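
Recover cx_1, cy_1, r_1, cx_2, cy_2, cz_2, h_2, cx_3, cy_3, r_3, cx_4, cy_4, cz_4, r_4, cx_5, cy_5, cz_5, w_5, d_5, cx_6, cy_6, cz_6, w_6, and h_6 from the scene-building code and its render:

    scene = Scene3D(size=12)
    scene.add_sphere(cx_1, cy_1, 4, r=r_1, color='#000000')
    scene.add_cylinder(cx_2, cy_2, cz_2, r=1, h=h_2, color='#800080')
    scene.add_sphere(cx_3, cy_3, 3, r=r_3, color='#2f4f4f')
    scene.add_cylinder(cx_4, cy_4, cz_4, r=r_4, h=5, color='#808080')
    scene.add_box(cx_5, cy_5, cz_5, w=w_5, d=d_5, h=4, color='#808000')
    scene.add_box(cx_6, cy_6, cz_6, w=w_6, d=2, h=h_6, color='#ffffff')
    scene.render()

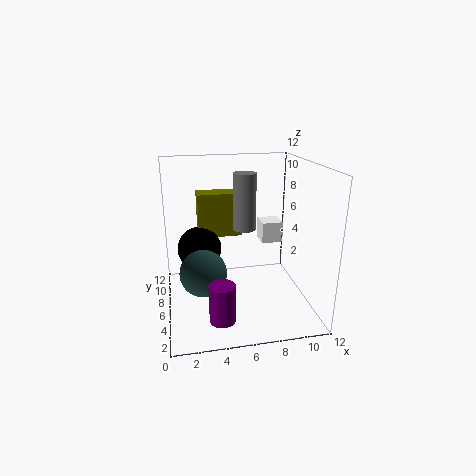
cx_1 = 3, cy_1 = 9, r_1 = 2, cx_2 = 4, cy_2 = 2, cz_2 = 1, h_2 = 3, cx_3 = 3, cy_3 = 6, r_3 = 2, cx_4 = 7, cy_4 = 8, cz_4 = 6, r_4 = 1, cx_5 = 3, cy_5 = 9, cz_5 = 5, w_5 = 4, d_5 = 2, cx_6 = 9, cy_6 = 9, cz_6 = 4, w_6 = 2, h_6 = 2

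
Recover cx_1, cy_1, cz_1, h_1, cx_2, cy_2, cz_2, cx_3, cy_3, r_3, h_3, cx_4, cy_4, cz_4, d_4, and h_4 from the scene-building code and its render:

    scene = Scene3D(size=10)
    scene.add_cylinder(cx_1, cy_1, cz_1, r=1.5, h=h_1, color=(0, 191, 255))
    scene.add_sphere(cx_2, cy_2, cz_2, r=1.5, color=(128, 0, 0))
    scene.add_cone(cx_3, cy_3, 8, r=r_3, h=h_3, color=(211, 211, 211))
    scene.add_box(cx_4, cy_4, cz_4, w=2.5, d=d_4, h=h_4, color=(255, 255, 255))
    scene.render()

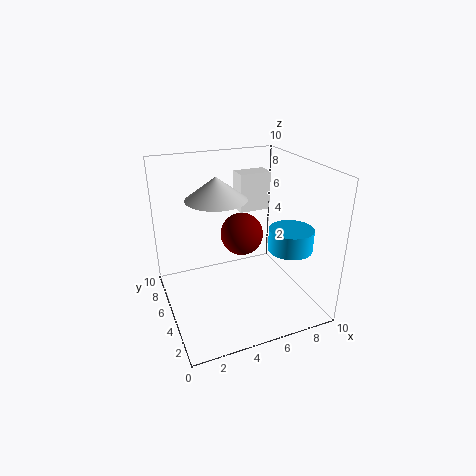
cx_1 = 8
cy_1 = 3
cz_1 = 4.5
h_1 = 1.5
cx_2 = 5.5
cy_2 = 5.5
cz_2 = 5
cx_3 = 3.5
cy_3 = 5
r_3 = 2
h_3 = 1.5
cx_4 = 6.5
cy_4 = 8
cz_4 = 5.5
d_4 = 1.5
h_4 = 3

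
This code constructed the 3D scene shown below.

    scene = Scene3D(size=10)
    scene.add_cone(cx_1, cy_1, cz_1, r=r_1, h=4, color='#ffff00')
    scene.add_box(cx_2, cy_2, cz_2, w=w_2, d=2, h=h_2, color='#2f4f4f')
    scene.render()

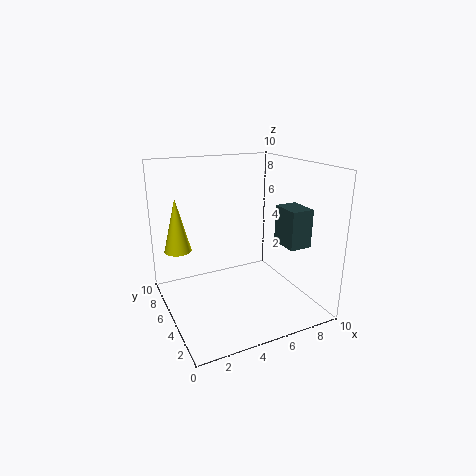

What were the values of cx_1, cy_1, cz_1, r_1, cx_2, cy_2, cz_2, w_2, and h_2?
cx_1 = 1.5; cy_1 = 8; cz_1 = 3.5; r_1 = 1; cx_2 = 7; cy_2 = 1.5; cz_2 = 5; w_2 = 1.5; h_2 = 2.5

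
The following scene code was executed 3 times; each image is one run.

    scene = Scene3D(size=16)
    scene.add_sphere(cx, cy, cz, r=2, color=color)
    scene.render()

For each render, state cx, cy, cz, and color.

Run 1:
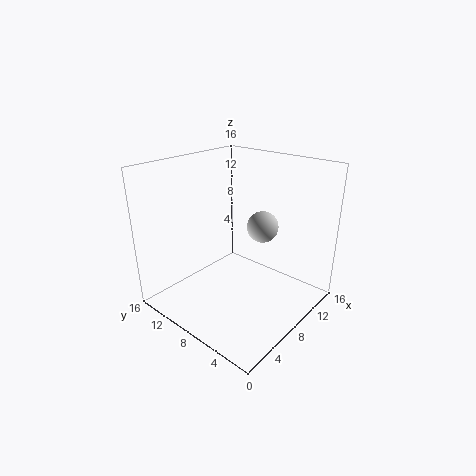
cx = 14; cy = 9; cz = 7; color = 'lightgray'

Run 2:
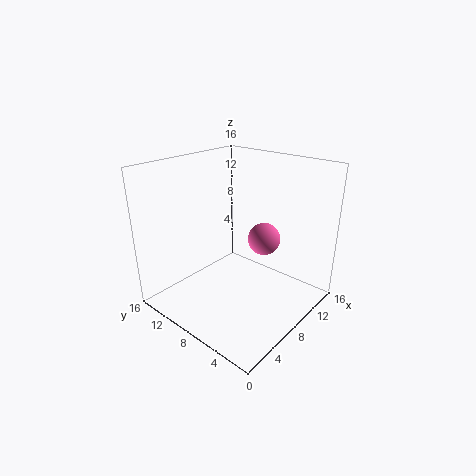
cx = 13; cy = 8; cz = 6; color = 'hotpink'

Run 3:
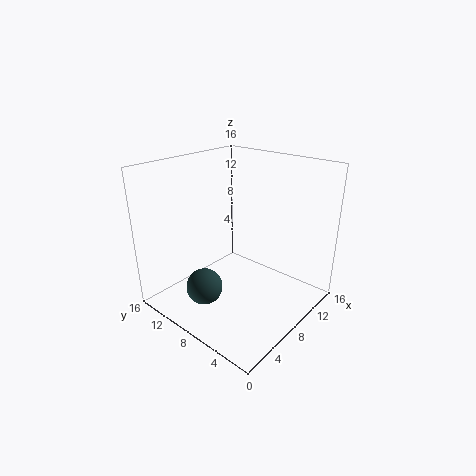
cx = 4; cy = 9.5; cz = 3; color = 'darkslategray'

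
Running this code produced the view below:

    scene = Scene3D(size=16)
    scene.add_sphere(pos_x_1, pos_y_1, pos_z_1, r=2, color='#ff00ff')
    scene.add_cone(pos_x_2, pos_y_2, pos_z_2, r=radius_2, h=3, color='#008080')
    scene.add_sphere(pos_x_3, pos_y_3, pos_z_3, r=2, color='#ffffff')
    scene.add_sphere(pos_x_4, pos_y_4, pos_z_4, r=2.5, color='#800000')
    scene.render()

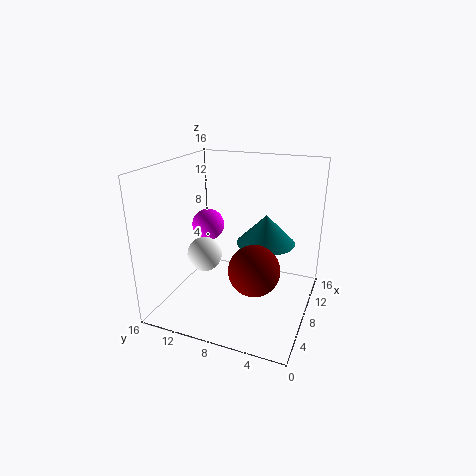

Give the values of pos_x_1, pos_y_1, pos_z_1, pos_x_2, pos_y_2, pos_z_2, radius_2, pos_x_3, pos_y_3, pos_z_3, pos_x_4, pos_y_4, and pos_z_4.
pos_x_1 = 11.5, pos_y_1 = 13.5, pos_z_1 = 7.5, pos_x_2 = 7, pos_y_2 = 4.5, pos_z_2 = 8.5, radius_2 = 3, pos_x_3 = 7.5, pos_y_3 = 12, pos_z_3 = 5.5, pos_x_4 = 3.5, pos_y_4 = 4.5, pos_z_4 = 7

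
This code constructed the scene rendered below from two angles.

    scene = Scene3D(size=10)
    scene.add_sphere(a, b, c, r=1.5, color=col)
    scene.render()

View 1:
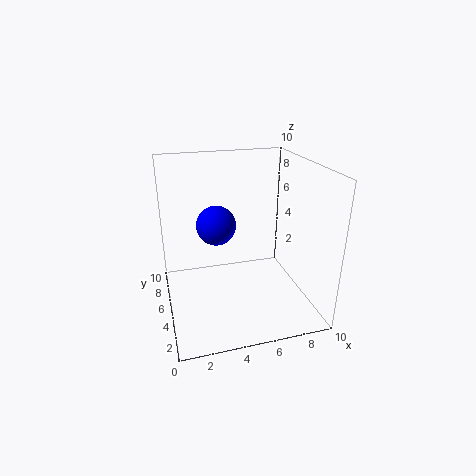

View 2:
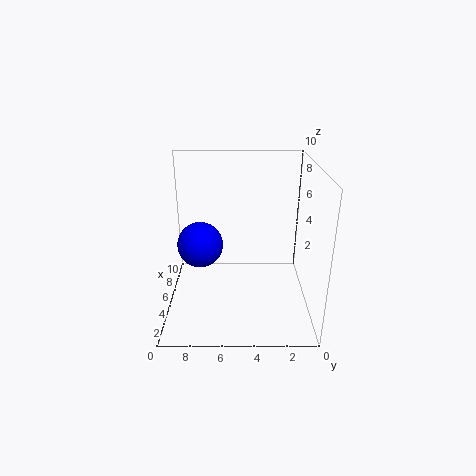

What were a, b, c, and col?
a = 4, b = 7.5, c = 5, col = 'blue'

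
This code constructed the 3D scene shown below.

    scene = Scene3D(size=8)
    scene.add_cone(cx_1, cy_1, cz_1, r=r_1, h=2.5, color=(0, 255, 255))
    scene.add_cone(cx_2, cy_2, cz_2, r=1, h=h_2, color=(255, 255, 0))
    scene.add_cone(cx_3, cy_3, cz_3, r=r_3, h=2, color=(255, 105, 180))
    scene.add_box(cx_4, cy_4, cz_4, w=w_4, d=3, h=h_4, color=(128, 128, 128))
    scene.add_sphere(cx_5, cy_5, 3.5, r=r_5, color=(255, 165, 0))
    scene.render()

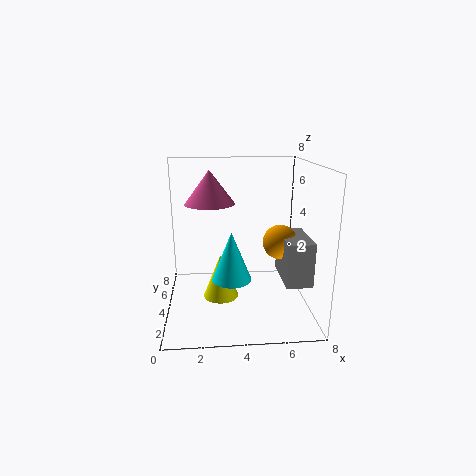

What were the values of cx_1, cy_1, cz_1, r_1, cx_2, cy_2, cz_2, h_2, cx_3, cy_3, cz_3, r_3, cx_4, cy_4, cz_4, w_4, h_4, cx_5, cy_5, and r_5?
cx_1 = 3.5, cy_1 = 2, cz_1 = 2.5, r_1 = 1, cx_2 = 3, cy_2 = 4, cz_2 = 0.5, h_2 = 2.5, cx_3 = 2.5, cy_3 = 6, cz_3 = 5.5, r_3 = 1.5, cx_4 = 6.5, cy_4 = 2.5, cz_4 = 1.5, w_4 = 1.5, h_4 = 2.5, cx_5 = 6.5, cy_5 = 4.5, r_5 = 1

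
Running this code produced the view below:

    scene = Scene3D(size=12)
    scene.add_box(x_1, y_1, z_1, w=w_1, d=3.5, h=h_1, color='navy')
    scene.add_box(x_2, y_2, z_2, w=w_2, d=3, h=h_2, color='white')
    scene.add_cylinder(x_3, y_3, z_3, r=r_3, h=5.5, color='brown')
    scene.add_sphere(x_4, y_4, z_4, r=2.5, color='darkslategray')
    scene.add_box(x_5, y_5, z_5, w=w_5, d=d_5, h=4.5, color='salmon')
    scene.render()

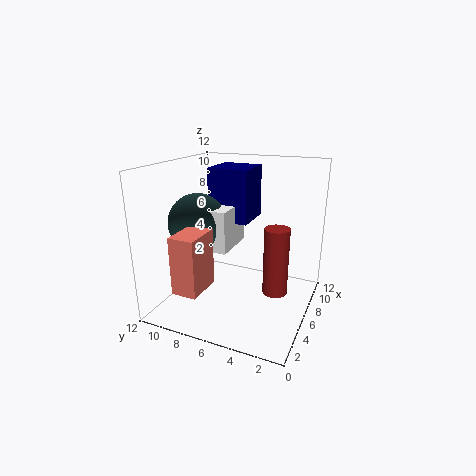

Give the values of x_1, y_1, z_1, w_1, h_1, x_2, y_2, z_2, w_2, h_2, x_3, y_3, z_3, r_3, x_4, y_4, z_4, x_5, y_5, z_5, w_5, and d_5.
x_1 = 6.5; y_1 = 5.5; z_1 = 7; w_1 = 3.5; h_1 = 4.5; x_2 = 4.5; y_2 = 6.5; z_2 = 5; w_2 = 4; h_2 = 3.5; x_3 = 5.5; y_3 = 2.5; z_3 = 2; r_3 = 1; x_4 = 5.5; y_4 = 9.5; z_4 = 7; x_5 = 0.5; y_5 = 7; z_5 = 3; w_5 = 3; d_5 = 2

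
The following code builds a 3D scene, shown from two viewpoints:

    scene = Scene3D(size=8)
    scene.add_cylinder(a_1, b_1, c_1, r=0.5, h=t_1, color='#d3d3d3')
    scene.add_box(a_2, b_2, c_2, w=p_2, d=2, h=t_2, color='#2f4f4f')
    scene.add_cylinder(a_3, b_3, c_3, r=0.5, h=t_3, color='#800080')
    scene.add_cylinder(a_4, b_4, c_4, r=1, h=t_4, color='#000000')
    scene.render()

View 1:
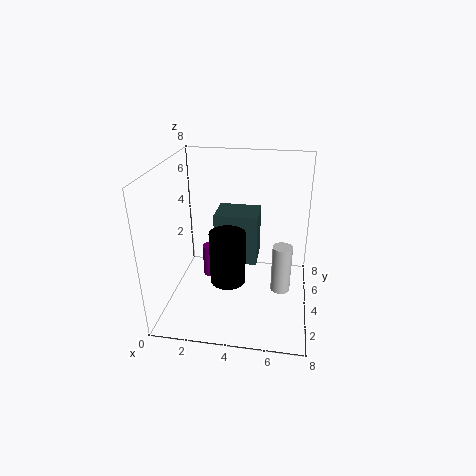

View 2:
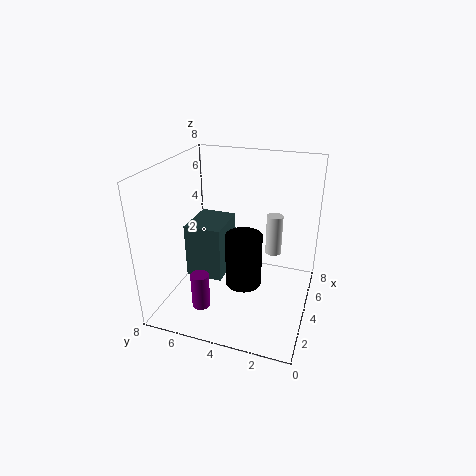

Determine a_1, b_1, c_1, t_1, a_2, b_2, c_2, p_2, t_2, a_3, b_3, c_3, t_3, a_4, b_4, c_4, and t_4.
a_1 = 6.5
b_1 = 2.5
c_1 = 2
t_1 = 2.5
a_2 = 2.5
b_2 = 4.5
c_2 = 2
p_2 = 2.5
t_2 = 3
a_3 = 2
b_3 = 5.5
c_3 = 0.5
t_3 = 2
a_4 = 3.5
b_4 = 3.5
c_4 = 1.5
t_4 = 3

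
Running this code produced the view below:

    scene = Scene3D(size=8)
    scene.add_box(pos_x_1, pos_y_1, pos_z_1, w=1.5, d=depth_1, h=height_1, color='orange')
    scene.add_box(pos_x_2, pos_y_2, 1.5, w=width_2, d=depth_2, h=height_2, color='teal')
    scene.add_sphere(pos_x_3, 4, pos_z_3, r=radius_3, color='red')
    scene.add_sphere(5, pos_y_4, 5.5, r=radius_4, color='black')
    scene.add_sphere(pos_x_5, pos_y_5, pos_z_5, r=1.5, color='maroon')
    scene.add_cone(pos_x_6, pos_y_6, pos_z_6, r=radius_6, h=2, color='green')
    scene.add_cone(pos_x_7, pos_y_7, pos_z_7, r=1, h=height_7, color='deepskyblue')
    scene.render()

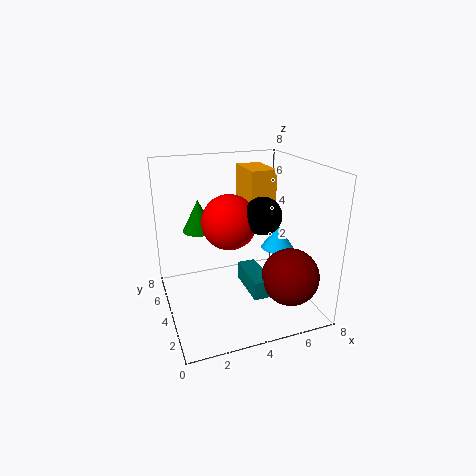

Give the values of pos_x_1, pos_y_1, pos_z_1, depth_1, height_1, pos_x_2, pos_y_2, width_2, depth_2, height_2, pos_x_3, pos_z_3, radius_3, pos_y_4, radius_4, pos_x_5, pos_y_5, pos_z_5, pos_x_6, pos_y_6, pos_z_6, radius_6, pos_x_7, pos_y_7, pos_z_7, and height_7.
pos_x_1 = 5
pos_y_1 = 4.5
pos_z_1 = 5
depth_1 = 2.5
height_1 = 2.5
pos_x_2 = 4
pos_y_2 = 1.5
width_2 = 1
depth_2 = 2.5
height_2 = 1
pos_x_3 = 3.5
pos_z_3 = 5
radius_3 = 1.5
pos_y_4 = 3
radius_4 = 1
pos_x_5 = 6
pos_y_5 = 1.5
pos_z_5 = 2.5
pos_x_6 = 2.5
pos_y_6 = 7
pos_z_6 = 3.5
radius_6 = 1
pos_x_7 = 7
pos_y_7 = 5
pos_z_7 = 2.5
height_7 = 1.5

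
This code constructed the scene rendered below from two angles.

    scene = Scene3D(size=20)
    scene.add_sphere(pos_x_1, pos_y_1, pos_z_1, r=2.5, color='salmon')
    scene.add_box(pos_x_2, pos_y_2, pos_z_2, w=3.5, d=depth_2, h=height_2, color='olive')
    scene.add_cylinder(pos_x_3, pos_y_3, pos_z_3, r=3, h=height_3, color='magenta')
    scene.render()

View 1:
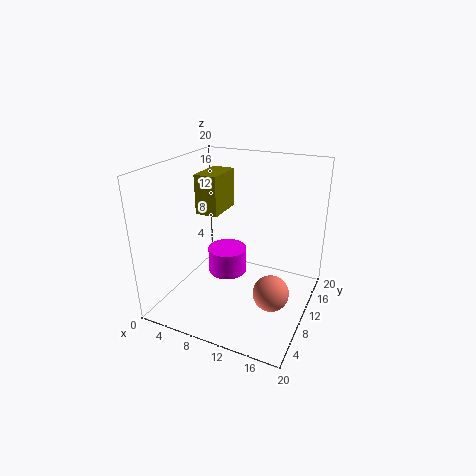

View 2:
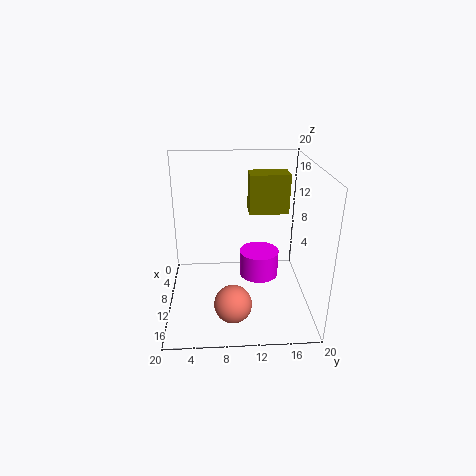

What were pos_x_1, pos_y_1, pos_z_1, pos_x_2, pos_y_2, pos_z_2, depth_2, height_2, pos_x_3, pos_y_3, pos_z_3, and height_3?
pos_x_1 = 15.5, pos_y_1 = 9, pos_z_1 = 3, pos_x_2 = 2, pos_y_2 = 12, pos_z_2 = 11.5, depth_2 = 6, height_2 = 6, pos_x_3 = 6.5, pos_y_3 = 13.5, pos_z_3 = 2, height_3 = 4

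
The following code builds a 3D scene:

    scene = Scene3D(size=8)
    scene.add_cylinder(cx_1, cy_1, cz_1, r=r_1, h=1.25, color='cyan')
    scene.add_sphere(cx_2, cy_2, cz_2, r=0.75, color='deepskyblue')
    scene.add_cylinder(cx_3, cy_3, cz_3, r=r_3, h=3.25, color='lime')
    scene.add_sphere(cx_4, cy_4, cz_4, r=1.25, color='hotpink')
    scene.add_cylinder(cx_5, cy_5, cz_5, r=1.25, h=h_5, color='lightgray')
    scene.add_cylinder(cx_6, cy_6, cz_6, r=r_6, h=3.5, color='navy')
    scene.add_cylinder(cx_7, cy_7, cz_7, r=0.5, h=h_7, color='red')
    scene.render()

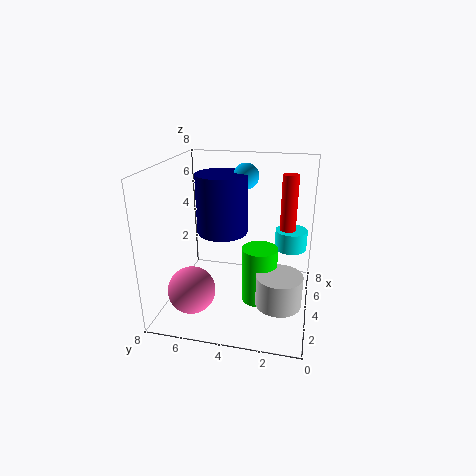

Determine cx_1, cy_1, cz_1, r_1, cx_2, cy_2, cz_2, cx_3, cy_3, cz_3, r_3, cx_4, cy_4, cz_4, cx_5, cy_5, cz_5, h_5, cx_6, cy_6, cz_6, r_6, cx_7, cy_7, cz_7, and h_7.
cx_1 = 7; cy_1 = 1.25; cz_1 = 2.25; r_1 = 1; cx_2 = 6; cy_2 = 4; cz_2 = 7; cx_3 = 4; cy_3 = 2.75; cz_3 = 0.25; r_3 = 1; cx_4 = 1.75; cy_4 = 6; cz_4 = 1.75; cx_5 = 3; cy_5 = 1.5; cz_5 = 0.75; h_5 = 1.75; cx_6 = 5.25; cy_6 = 5.25; cz_6 = 3.75; r_6 = 1.5; cx_7 = 7; cy_7 = 1.5; cz_7 = 3.25; h_7 = 3.75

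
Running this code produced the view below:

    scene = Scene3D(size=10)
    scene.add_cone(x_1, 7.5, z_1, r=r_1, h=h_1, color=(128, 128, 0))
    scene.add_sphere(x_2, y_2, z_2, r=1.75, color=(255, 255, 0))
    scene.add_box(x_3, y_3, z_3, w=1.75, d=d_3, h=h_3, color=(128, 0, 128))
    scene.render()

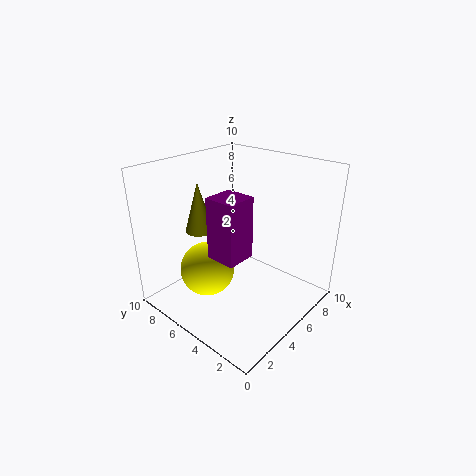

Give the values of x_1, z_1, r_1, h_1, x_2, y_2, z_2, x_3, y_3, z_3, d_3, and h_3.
x_1 = 3.75; z_1 = 5.25; r_1 = 1; h_1 = 3.5; x_2 = 2.25; y_2 = 5.25; z_2 = 3.75; x_3 = 0.75; y_3 = 1.75; z_3 = 6; d_3 = 1.75; h_3 = 3.5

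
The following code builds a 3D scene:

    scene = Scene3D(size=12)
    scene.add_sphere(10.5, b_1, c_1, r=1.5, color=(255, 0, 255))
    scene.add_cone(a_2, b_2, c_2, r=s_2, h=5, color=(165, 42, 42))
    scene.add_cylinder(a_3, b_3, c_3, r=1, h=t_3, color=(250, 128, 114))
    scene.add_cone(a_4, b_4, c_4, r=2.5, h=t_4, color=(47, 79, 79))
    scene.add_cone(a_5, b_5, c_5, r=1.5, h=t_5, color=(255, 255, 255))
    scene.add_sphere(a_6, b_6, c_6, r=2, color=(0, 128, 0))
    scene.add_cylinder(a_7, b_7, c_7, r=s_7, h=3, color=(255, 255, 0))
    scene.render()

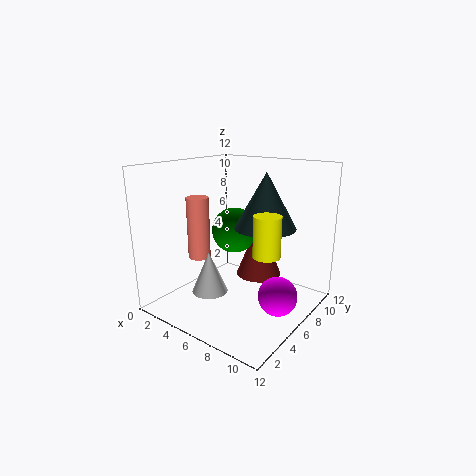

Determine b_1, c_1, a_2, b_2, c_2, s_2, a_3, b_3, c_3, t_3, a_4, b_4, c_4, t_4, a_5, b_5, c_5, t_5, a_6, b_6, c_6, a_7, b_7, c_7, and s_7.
b_1 = 5; c_1 = 2.5; a_2 = 6.5; b_2 = 8.5; c_2 = 2; s_2 = 2; a_3 = 2; b_3 = 5.5; c_3 = 3.5; t_3 = 5.5; a_4 = 8; b_4 = 7; c_4 = 7; t_4 = 4.5; a_5 = 4.5; b_5 = 4; c_5 = 1.5; t_5 = 3.5; a_6 = 4.5; b_6 = 7.5; c_6 = 6; a_7 = 10; b_7 = 4; c_7 = 6; s_7 = 1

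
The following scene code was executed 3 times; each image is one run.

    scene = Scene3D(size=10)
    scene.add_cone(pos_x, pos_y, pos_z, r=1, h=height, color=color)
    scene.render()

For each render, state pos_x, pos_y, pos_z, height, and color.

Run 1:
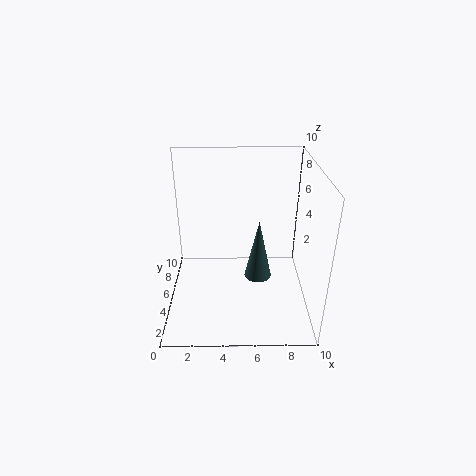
pos_x = 6.5; pos_y = 5.5; pos_z = 1.5; height = 4.5; color = 'darkslategray'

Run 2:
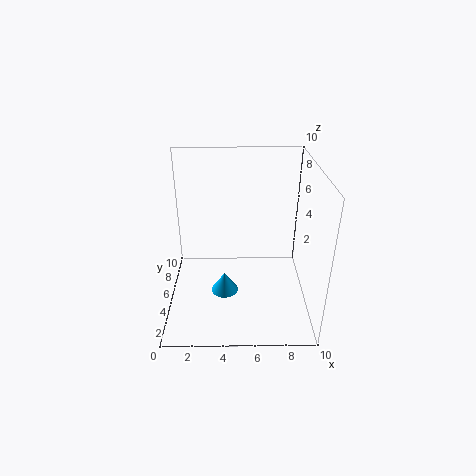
pos_x = 4; pos_y = 5; pos_z = 0.5; height = 1.5; color = 'deepskyblue'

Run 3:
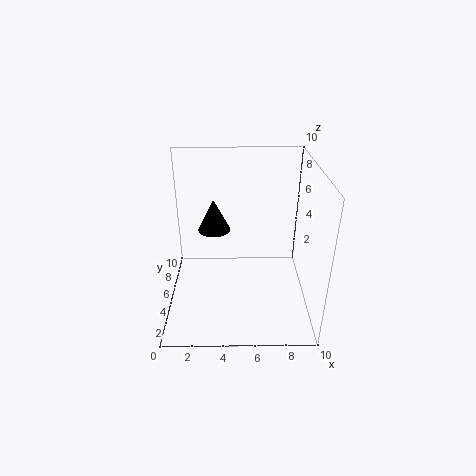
pos_x = 3.5; pos_y = 3.5; pos_z = 6.5; height = 2; color = 'black'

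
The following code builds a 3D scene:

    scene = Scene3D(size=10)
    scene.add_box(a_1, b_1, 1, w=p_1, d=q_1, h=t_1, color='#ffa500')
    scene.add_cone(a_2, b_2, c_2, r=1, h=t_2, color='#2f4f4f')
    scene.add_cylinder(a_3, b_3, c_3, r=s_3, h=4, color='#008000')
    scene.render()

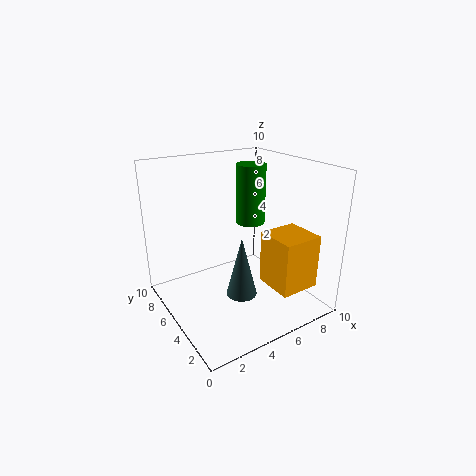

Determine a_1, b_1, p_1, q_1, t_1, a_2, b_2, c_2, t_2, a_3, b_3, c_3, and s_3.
a_1 = 7
b_1 = 2
p_1 = 3
q_1 = 3
t_1 = 4
a_2 = 4
b_2 = 3
c_2 = 2
t_2 = 4
a_3 = 6
b_3 = 5
c_3 = 6
s_3 = 1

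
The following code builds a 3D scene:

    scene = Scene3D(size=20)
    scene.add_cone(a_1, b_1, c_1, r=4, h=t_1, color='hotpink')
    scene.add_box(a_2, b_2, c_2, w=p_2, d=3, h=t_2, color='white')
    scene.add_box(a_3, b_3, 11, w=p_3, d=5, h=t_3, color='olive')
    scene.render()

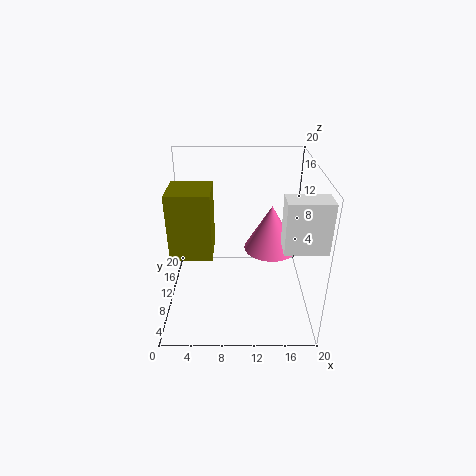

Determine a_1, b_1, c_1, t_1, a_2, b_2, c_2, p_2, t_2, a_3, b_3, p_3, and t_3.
a_1 = 15; b_1 = 14; c_1 = 6; t_1 = 7; a_2 = 15; b_2 = 1; c_2 = 13; p_2 = 5; t_2 = 6; a_3 = 2; b_3 = 3; p_3 = 5; t_3 = 8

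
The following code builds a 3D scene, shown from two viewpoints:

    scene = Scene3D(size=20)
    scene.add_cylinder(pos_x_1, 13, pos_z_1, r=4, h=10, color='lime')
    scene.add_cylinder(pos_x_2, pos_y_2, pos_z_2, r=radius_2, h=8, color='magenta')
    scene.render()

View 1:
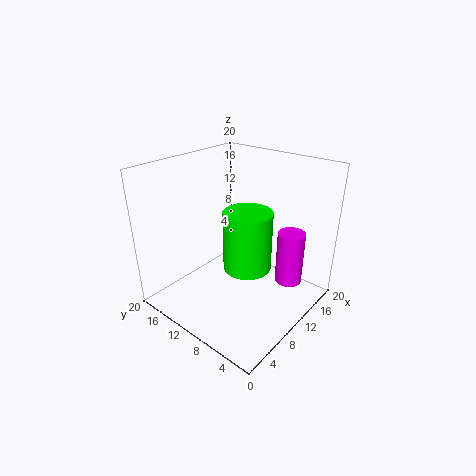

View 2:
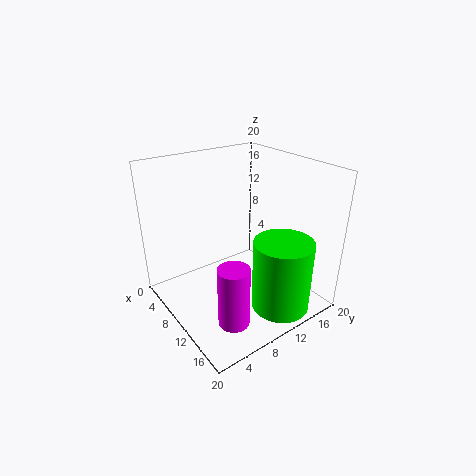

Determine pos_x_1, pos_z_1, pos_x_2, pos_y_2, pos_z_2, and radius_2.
pos_x_1 = 16; pos_z_1 = 1; pos_x_2 = 16; pos_y_2 = 5; pos_z_2 = 2; radius_2 = 2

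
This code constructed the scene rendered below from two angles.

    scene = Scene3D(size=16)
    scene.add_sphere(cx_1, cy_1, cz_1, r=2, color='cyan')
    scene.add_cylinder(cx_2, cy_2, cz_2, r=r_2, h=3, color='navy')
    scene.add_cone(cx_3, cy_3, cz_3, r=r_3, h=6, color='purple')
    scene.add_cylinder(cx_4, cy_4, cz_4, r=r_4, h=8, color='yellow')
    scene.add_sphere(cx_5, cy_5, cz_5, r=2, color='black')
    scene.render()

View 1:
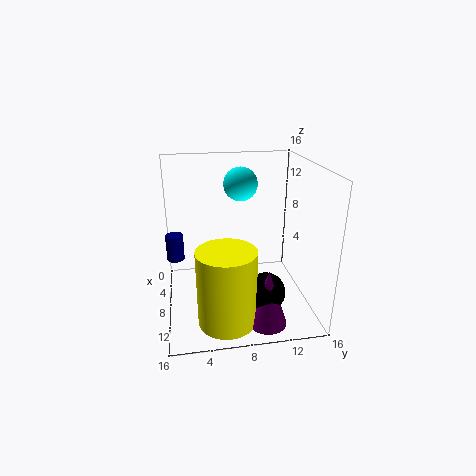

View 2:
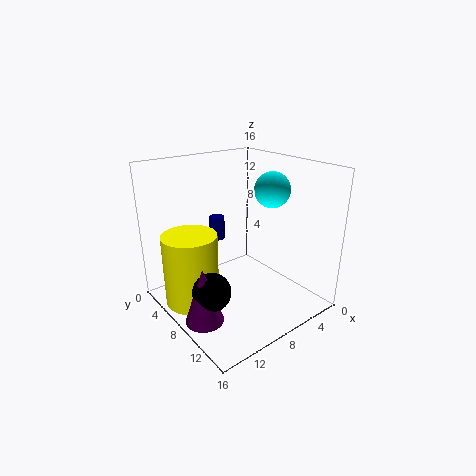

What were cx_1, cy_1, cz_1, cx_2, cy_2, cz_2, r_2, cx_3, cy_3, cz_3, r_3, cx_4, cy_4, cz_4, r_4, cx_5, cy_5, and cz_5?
cx_1 = 4, cy_1 = 9, cz_1 = 13, cx_2 = 6, cy_2 = 1, cz_2 = 5, r_2 = 1, cx_3 = 14, cy_3 = 10, cz_3 = 1, r_3 = 2, cx_4 = 13, cy_4 = 6, cz_4 = 1, r_4 = 3, cx_5 = 13, cy_5 = 10, cz_5 = 4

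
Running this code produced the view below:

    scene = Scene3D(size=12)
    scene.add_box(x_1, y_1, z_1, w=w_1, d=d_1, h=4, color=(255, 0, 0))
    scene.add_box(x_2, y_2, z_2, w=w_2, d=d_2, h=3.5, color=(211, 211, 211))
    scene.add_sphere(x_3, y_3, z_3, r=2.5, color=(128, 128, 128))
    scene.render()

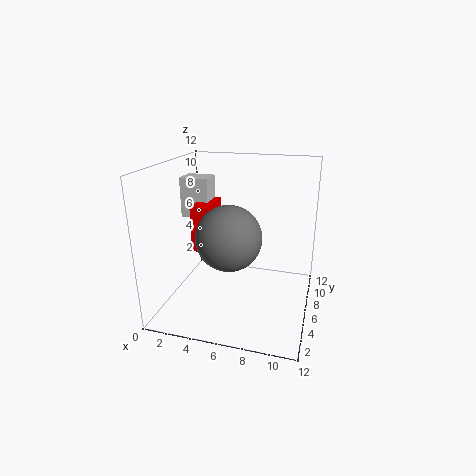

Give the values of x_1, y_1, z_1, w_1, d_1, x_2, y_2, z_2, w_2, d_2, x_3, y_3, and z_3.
x_1 = 2
y_1 = 5.5
z_1 = 4.5
w_1 = 1.5
d_1 = 3.5
x_2 = 0.5
y_2 = 7
z_2 = 7
w_2 = 2.5
d_2 = 2
x_3 = 6
y_3 = 3.5
z_3 = 7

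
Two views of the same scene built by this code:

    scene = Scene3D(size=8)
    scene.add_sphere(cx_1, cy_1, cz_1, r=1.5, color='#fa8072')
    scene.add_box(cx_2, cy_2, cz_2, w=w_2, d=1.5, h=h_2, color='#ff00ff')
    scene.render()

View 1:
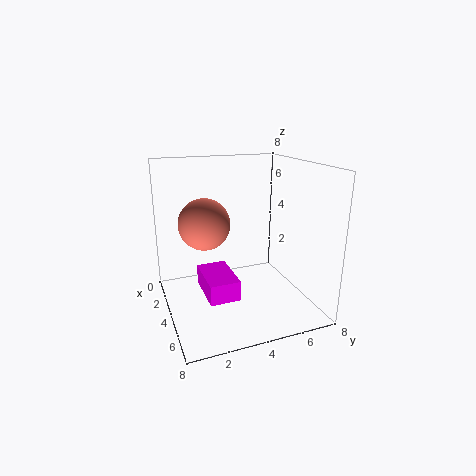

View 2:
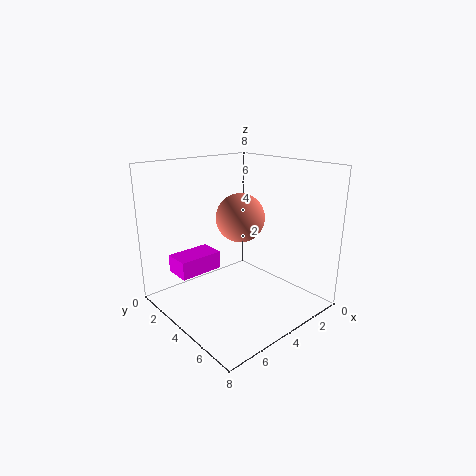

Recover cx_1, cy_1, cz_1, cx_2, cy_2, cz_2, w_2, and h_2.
cx_1 = 2.5; cy_1 = 2.5; cz_1 = 4.5; cx_2 = 4.5; cy_2 = 1.5; cz_2 = 2; w_2 = 2.5; h_2 = 1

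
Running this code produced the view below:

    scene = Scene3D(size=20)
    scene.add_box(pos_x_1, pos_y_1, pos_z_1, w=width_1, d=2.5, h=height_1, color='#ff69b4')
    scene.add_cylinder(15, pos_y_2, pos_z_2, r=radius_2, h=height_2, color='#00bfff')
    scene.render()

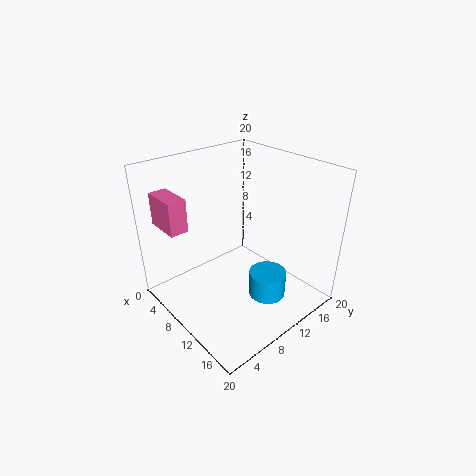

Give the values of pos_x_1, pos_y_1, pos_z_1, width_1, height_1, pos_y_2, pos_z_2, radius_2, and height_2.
pos_x_1 = 2; pos_y_1 = 1.5; pos_z_1 = 12; width_1 = 5; height_1 = 4.5; pos_y_2 = 11; pos_z_2 = 3; radius_2 = 2.5; height_2 = 3.5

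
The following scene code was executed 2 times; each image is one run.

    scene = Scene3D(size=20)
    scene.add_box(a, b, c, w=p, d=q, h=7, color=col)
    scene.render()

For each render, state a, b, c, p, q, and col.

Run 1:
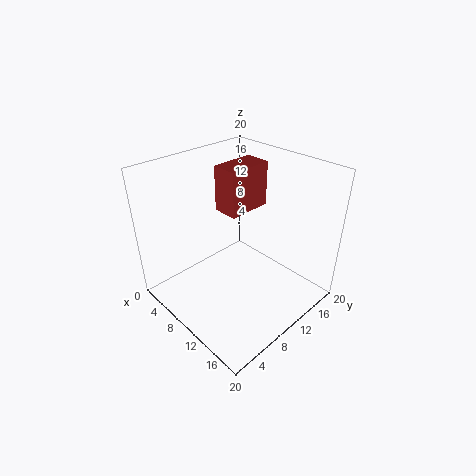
a = 3
b = 12
c = 11
p = 4
q = 7
col = 'brown'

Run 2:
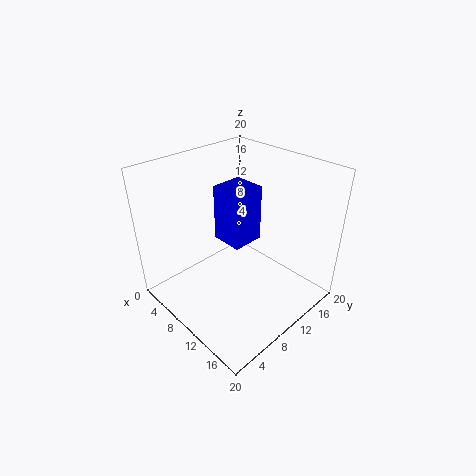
a = 10
b = 6
c = 12
p = 4
q = 4
col = 'blue'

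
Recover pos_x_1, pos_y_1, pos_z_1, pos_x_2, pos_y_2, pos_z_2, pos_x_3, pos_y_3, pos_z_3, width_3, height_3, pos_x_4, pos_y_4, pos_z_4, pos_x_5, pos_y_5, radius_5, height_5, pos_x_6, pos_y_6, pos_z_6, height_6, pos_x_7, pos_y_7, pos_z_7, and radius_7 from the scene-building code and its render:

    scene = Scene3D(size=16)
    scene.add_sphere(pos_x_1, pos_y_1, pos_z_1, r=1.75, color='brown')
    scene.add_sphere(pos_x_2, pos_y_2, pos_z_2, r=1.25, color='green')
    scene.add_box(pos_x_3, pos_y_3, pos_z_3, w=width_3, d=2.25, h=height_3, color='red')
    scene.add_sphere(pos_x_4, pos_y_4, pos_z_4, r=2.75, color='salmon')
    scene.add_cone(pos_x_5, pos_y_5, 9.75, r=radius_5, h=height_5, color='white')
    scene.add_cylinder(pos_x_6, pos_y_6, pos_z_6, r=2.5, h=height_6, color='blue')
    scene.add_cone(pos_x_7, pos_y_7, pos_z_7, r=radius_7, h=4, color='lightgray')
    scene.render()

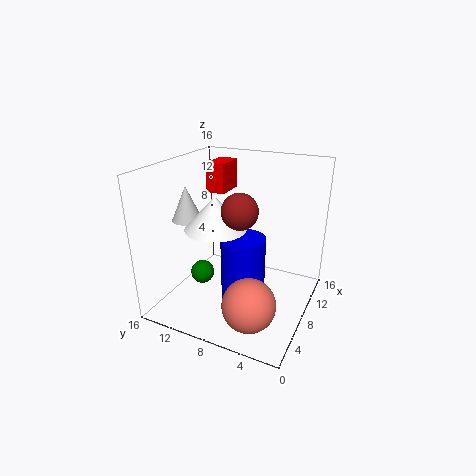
pos_x_1 = 4.25; pos_y_1 = 6; pos_z_1 = 12.75; pos_x_2 = 4.75; pos_y_2 = 10.75; pos_z_2 = 4.75; pos_x_3 = 10.75; pos_y_3 = 11.25; pos_z_3 = 11.75; width_3 = 3.75; height_3 = 3.5; pos_x_4 = 3.25; pos_y_4 = 4.5; pos_z_4 = 3.25; pos_x_5 = 5.75; pos_y_5 = 9.5; radius_5 = 3.25; height_5 = 3.5; pos_x_6 = 7.75; pos_y_6 = 7.25; pos_z_6 = 0.5; height_6 = 7.75; pos_x_7 = 7.5; pos_y_7 = 14.25; pos_z_7 = 9.25; radius_7 = 1.75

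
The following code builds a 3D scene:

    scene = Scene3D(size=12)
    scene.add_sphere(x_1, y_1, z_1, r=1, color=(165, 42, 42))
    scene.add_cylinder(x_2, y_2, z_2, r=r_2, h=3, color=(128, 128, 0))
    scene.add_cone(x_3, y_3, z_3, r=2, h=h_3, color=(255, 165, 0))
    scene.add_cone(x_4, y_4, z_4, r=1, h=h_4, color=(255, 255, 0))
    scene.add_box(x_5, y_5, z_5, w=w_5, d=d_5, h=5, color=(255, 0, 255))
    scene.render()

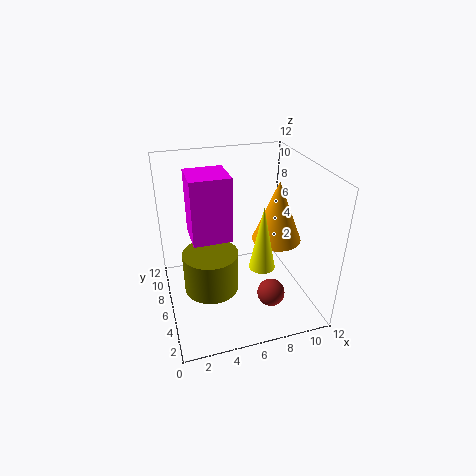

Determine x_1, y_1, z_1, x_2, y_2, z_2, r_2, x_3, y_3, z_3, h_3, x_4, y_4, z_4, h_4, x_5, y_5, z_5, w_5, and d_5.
x_1 = 7, y_1 = 1, z_1 = 4, x_2 = 3, y_2 = 3, z_2 = 4, r_2 = 2, x_3 = 9, y_3 = 5, z_3 = 6, h_3 = 5, x_4 = 7, y_4 = 3, z_4 = 5, h_4 = 5, x_5 = 2, y_5 = 4, z_5 = 7, w_5 = 3, d_5 = 3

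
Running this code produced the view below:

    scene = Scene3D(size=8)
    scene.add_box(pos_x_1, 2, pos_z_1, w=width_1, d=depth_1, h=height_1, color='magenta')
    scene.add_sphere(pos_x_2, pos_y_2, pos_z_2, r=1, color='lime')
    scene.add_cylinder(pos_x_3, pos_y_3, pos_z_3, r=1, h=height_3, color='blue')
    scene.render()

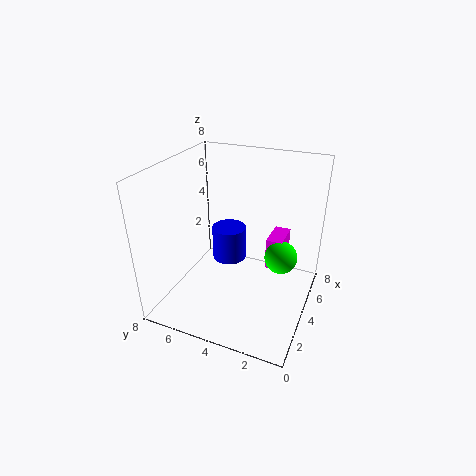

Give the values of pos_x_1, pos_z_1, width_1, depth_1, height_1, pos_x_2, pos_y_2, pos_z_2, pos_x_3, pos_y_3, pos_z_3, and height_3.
pos_x_1 = 6; pos_z_1 = 1; width_1 = 2; depth_1 = 1; height_1 = 2; pos_x_2 = 6; pos_y_2 = 2; pos_z_2 = 2; pos_x_3 = 5; pos_y_3 = 5; pos_z_3 = 2; height_3 = 2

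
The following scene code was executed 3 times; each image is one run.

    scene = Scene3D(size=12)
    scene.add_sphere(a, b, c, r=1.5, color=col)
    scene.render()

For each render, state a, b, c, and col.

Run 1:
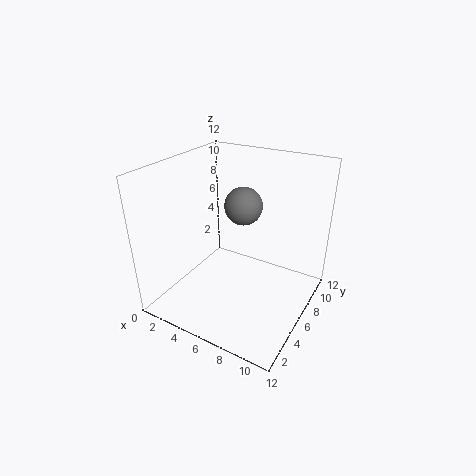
a = 6.5; b = 6; c = 9; col = 'gray'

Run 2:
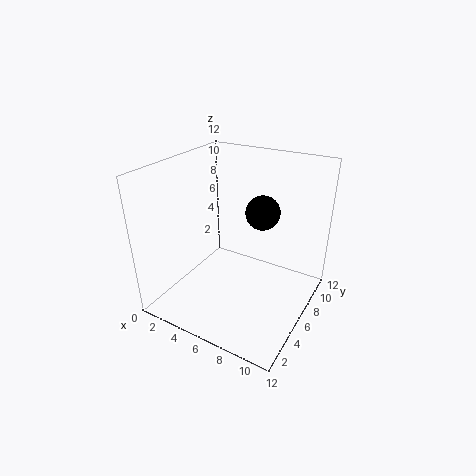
a = 7; b = 8.5; c = 7.5; col = 'black'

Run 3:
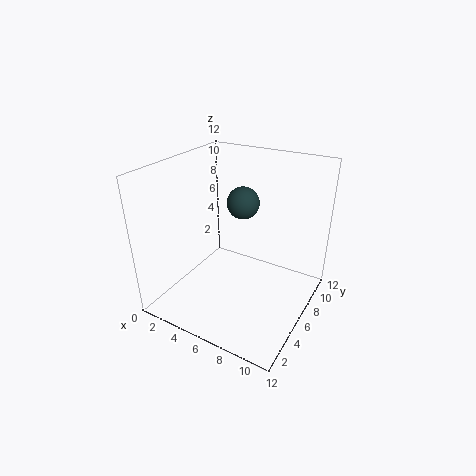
a = 4.5; b = 9.5; c = 7.5; col = 'darkslategray'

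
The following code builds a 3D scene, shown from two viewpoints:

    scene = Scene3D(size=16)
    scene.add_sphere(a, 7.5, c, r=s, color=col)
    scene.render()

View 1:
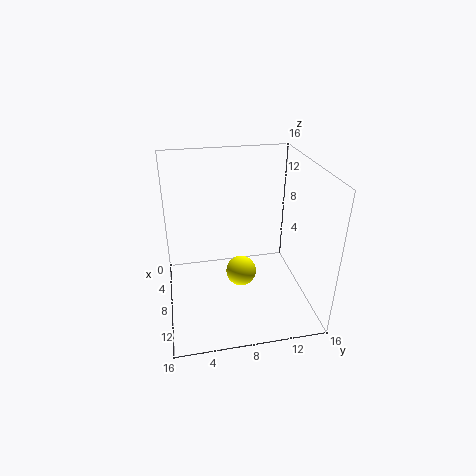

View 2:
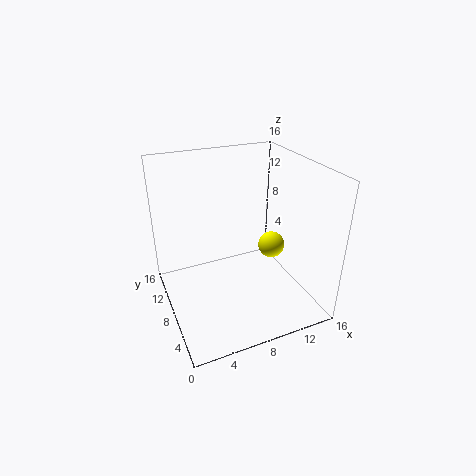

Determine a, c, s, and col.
a = 12, c = 6.5, s = 1.5, col = 'yellow'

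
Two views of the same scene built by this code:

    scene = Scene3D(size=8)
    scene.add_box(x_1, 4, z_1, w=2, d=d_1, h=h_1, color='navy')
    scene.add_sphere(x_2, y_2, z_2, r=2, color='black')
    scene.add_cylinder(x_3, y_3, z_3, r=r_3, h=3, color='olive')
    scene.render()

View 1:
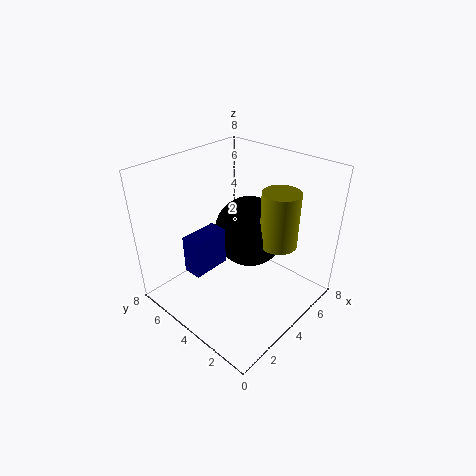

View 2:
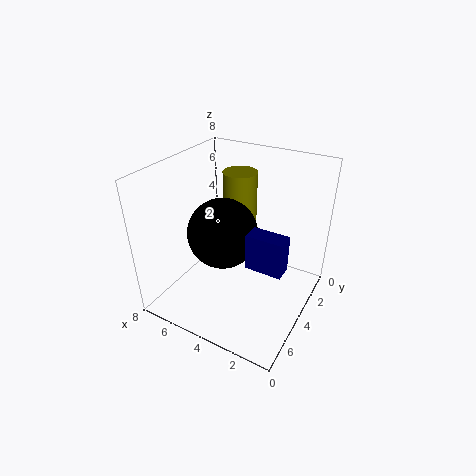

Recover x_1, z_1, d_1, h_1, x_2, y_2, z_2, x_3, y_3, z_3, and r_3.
x_1 = 1; z_1 = 3; d_1 = 1; h_1 = 2; x_2 = 5; y_2 = 4; z_2 = 4; x_3 = 5; y_3 = 2; z_3 = 4; r_3 = 1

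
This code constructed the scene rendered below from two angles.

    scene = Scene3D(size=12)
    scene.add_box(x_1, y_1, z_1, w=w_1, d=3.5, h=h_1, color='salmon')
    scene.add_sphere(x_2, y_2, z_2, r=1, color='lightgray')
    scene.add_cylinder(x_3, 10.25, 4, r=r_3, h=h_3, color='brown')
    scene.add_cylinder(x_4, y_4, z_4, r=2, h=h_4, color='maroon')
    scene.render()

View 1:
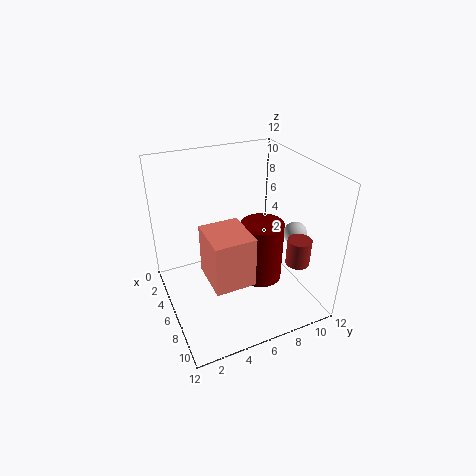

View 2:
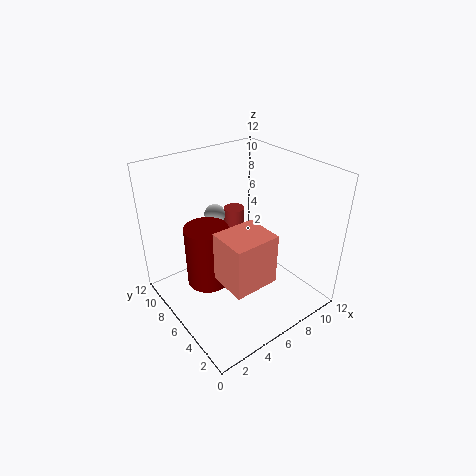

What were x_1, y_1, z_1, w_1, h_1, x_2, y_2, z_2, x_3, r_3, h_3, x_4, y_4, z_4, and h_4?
x_1 = 4, y_1 = 3.25, z_1 = 2.25, w_1 = 4, h_1 = 4.5, x_2 = 7, y_2 = 11, z_2 = 5.75, x_3 = 8.75, r_3 = 1, h_3 = 2.25, x_4 = 4.75, y_4 = 9, z_4 = 0.25, h_4 = 5.75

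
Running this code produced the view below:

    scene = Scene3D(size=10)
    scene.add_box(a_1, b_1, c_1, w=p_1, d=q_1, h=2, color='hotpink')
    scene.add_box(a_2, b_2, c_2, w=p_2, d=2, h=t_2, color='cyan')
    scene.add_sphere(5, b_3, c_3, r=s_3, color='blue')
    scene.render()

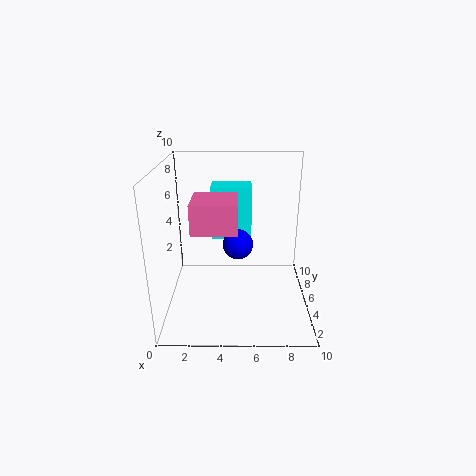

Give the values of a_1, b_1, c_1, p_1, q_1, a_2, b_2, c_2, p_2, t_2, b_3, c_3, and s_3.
a_1 = 2, b_1 = 3, c_1 = 6, p_1 = 3, q_1 = 3, a_2 = 3, b_2 = 7, c_2 = 4, p_2 = 3, t_2 = 4, b_3 = 4, c_3 = 5, s_3 = 1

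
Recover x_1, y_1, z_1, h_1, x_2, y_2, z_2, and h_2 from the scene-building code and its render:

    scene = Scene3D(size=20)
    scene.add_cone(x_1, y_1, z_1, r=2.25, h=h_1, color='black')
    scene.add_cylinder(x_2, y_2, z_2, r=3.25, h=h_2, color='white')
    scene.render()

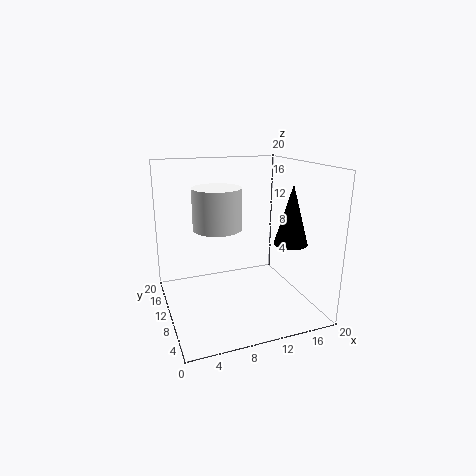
x_1 = 16, y_1 = 6, z_1 = 9.75, h_1 = 8, x_2 = 7, y_2 = 9.75, z_2 = 11.75, h_2 = 5.5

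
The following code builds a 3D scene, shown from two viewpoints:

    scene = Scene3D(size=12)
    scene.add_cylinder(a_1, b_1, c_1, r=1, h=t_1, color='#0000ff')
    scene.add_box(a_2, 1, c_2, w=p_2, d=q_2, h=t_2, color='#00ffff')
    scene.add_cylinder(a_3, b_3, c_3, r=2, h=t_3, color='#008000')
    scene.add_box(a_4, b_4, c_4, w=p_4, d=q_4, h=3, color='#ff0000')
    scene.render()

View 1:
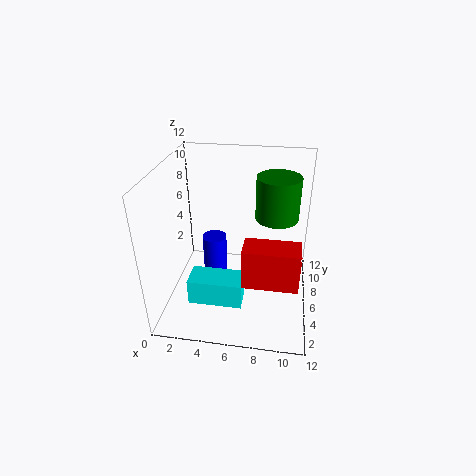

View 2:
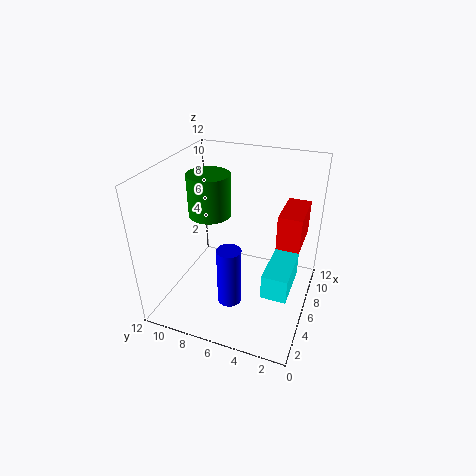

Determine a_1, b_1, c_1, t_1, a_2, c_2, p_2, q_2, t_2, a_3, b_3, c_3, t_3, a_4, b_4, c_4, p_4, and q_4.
a_1 = 4
b_1 = 6
c_1 = 1
t_1 = 5
a_2 = 3
c_2 = 3
p_2 = 4
q_2 = 2
t_2 = 2
a_3 = 9
b_3 = 10
c_3 = 6
t_3 = 4
a_4 = 7
b_4 = 1
c_4 = 5
p_4 = 4
q_4 = 2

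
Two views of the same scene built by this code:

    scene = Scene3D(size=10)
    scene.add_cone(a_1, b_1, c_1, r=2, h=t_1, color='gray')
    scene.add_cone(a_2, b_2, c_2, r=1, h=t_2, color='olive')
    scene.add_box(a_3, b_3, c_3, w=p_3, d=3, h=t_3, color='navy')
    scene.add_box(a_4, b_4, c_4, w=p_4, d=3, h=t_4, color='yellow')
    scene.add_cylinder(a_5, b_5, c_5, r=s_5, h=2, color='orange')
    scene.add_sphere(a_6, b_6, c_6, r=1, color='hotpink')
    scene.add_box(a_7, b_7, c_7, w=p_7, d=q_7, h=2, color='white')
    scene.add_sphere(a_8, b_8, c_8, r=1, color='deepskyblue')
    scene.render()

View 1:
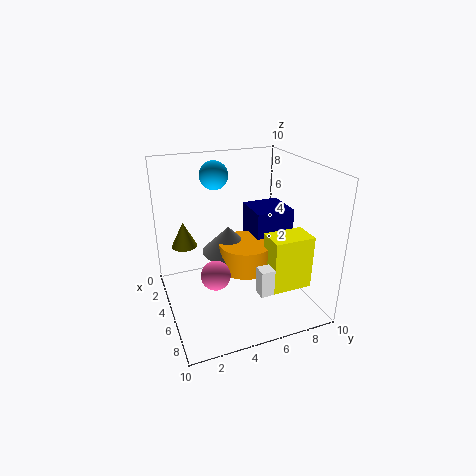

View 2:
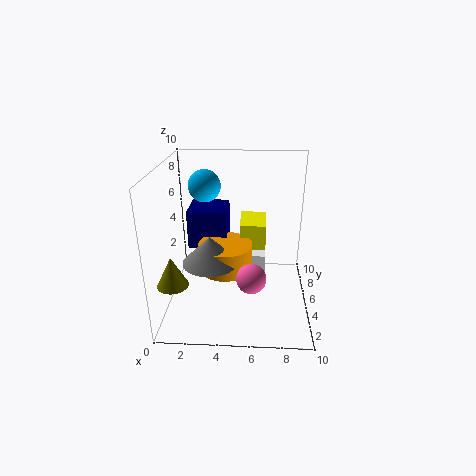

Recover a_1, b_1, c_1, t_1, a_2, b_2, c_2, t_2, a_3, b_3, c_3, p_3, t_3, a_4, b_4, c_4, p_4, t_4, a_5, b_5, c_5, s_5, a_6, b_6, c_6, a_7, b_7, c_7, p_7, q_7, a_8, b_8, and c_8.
a_1 = 3, b_1 = 5, c_1 = 3, t_1 = 2, a_2 = 1, b_2 = 2, c_2 = 3, t_2 = 2, a_3 = 1, b_3 = 7, c_3 = 3, p_3 = 3, t_3 = 3, a_4 = 5, b_4 = 7, c_4 = 1, p_4 = 2, t_4 = 4, a_5 = 4, b_5 = 6, c_5 = 2, s_5 = 2, a_6 = 6, b_6 = 3, c_6 = 3, a_7 = 6, b_7 = 6, c_7 = 1, p_7 = 1, q_7 = 1, a_8 = 3, b_8 = 4, c_8 = 9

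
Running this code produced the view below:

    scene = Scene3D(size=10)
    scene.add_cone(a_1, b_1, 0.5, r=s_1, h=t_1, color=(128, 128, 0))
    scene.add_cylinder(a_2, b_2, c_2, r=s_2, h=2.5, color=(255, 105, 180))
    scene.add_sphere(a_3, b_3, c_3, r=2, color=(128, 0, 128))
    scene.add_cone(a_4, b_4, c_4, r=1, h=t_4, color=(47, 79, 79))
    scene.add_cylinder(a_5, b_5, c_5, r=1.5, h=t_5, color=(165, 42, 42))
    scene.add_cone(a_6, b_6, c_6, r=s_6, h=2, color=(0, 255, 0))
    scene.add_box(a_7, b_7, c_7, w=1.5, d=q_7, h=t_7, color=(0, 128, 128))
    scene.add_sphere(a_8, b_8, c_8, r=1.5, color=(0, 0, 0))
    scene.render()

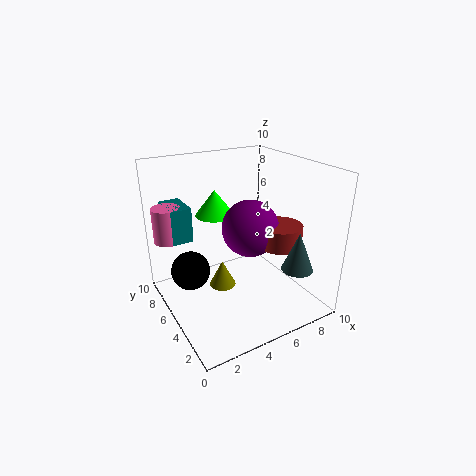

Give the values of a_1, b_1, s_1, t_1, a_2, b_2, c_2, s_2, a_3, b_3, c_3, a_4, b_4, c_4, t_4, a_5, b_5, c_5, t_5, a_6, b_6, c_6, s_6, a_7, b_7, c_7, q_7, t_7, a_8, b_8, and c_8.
a_1 = 4.5
b_1 = 6.5
s_1 = 1
t_1 = 2
a_2 = 1
b_2 = 8
c_2 = 4.5
s_2 = 1
a_3 = 6
b_3 = 5
c_3 = 5.5
a_4 = 7
b_4 = 1
c_4 = 4
t_4 = 2.5
a_5 = 7.5
b_5 = 3.5
c_5 = 4.5
t_5 = 1.5
a_6 = 5
b_6 = 8.5
c_6 = 5.5
s_6 = 1.5
a_7 = 1
b_7 = 7
c_7 = 4.5
q_7 = 2.5
t_7 = 2.5
a_8 = 2.5
b_8 = 8
c_8 = 1.5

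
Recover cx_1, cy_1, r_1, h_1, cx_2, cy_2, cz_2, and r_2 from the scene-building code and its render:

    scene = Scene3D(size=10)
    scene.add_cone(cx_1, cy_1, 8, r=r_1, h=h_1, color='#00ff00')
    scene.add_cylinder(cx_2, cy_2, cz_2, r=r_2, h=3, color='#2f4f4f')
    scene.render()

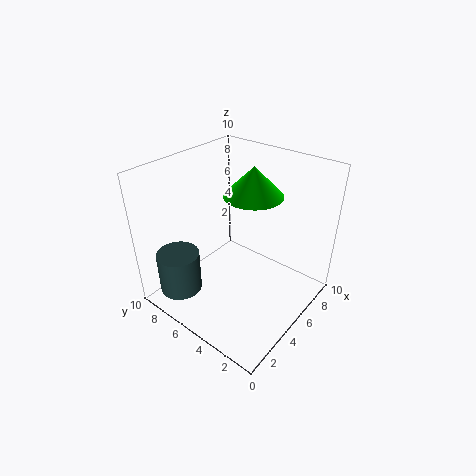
cx_1 = 6, cy_1 = 4.5, r_1 = 2, h_1 = 2, cx_2 = 2, cy_2 = 8, cz_2 = 1, r_2 = 1.5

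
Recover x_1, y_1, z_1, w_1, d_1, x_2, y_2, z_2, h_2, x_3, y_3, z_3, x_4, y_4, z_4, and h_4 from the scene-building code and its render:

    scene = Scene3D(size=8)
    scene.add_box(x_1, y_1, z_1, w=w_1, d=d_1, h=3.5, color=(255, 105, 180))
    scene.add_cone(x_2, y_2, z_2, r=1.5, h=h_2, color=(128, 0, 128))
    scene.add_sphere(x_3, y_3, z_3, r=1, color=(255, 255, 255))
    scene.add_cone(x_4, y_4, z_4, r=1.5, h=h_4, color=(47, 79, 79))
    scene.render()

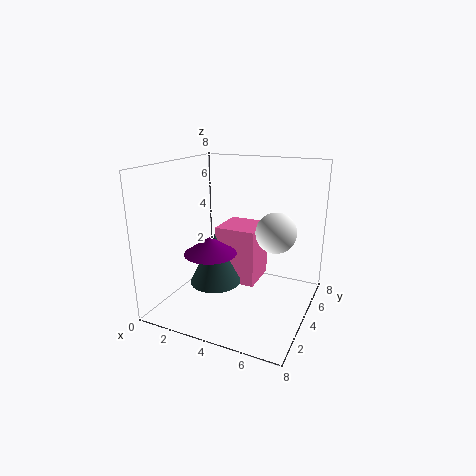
x_1 = 2, y_1 = 5, z_1 = 0.5, w_1 = 2.5, d_1 = 2.5, x_2 = 2.5, y_2 = 3.5, z_2 = 3, h_2 = 1, x_3 = 6.5, y_3 = 3, z_3 = 5, x_4 = 2.5, y_4 = 4, z_4 = 1, h_4 = 3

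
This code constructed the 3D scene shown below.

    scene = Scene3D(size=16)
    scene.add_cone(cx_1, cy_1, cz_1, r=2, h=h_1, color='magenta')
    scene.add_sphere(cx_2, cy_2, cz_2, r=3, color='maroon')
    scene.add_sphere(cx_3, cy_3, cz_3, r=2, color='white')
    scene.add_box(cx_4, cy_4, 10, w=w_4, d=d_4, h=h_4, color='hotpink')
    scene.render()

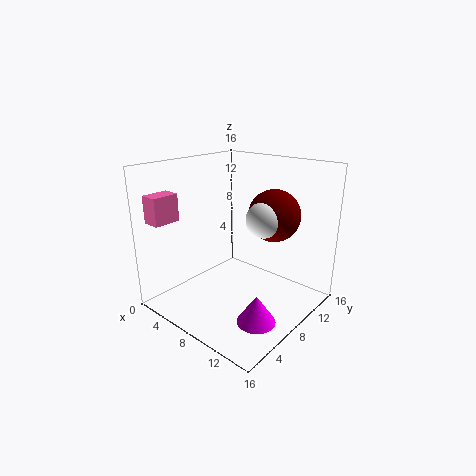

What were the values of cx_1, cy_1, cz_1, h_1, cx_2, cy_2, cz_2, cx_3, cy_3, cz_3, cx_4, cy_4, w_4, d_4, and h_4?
cx_1 = 13; cy_1 = 5; cz_1 = 1; h_1 = 3; cx_2 = 10; cy_2 = 12; cz_2 = 10; cx_3 = 10; cy_3 = 10; cz_3 = 10; cx_4 = 1; cy_4 = 1; w_4 = 2; d_4 = 3; h_4 = 3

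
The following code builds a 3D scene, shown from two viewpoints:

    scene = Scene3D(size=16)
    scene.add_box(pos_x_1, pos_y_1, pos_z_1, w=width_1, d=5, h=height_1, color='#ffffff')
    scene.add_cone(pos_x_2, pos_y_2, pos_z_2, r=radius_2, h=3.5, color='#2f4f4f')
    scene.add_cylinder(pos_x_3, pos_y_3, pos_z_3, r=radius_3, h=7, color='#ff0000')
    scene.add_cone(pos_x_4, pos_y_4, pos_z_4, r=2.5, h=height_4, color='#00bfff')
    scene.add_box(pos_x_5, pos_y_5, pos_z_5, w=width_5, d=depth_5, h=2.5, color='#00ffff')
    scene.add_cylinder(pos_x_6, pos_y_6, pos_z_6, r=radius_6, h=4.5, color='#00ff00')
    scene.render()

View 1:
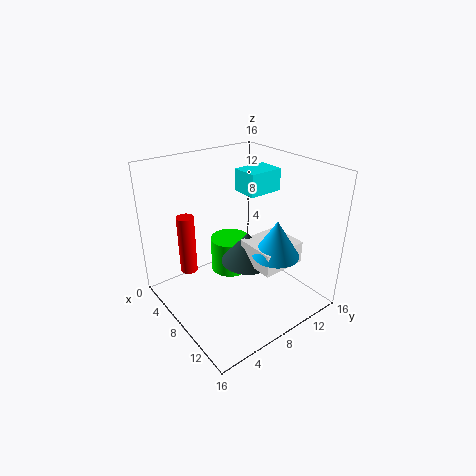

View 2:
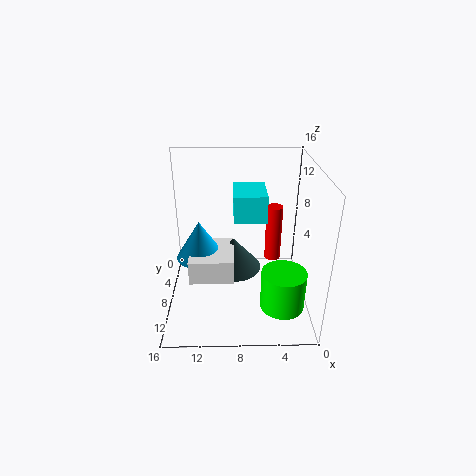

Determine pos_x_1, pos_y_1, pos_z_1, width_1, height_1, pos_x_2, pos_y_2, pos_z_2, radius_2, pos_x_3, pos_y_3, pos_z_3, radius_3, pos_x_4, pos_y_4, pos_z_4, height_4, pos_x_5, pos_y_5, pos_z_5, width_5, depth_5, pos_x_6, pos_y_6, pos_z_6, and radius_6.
pos_x_1 = 8.5
pos_y_1 = 8
pos_z_1 = 5.5
width_1 = 4.5
height_1 = 2.5
pos_x_2 = 8.5
pos_y_2 = 9
pos_z_2 = 5
radius_2 = 3
pos_x_3 = 3.5
pos_y_3 = 4
pos_z_3 = 3
radius_3 = 1
pos_x_4 = 12
pos_y_4 = 10
pos_z_4 = 7
height_4 = 4
pos_x_5 = 5.5
pos_y_5 = 9.5
pos_z_5 = 12.5
width_5 = 3
depth_5 = 4
pos_x_6 = 3
pos_y_6 = 10.5
pos_z_6 = 0.5
radius_6 = 2.5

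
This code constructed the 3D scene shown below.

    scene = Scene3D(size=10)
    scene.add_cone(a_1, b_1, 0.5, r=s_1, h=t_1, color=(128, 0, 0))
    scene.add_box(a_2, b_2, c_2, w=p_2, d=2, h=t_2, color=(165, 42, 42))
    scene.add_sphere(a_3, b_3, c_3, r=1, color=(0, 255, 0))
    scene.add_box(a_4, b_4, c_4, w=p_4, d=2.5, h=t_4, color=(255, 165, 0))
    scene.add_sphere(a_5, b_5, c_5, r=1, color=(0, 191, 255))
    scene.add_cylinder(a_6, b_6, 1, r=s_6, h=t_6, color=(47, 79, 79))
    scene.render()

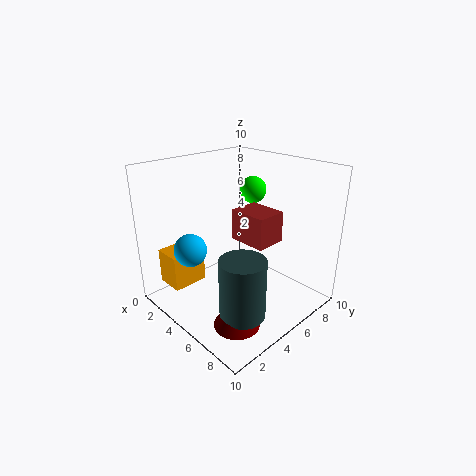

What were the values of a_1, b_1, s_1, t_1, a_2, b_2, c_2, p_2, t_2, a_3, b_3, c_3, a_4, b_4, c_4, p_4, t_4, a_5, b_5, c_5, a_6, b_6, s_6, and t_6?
a_1 = 7.5, b_1 = 2.5, s_1 = 1.5, t_1 = 2, a_2 = 5.5, b_2 = 4, c_2 = 5.5, p_2 = 2.5, t_2 = 2, a_3 = 3.5, b_3 = 8, c_3 = 7.5, a_4 = 1, b_4 = 1, c_4 = 1.5, p_4 = 2, t_4 = 2.5, a_5 = 5, b_5 = 1, c_5 = 5.5, a_6 = 7.5, b_6 = 3, s_6 = 1.5, t_6 = 4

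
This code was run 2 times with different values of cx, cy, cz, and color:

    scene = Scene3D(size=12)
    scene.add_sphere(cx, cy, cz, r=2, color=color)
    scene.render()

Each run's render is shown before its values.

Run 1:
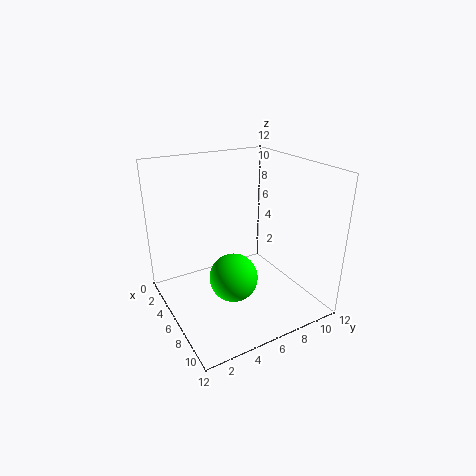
cx = 7, cy = 5, cz = 3, color = 'lime'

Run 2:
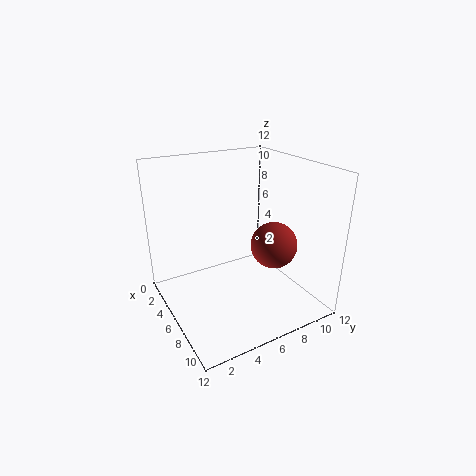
cx = 7, cy = 9, cz = 5, color = 'brown'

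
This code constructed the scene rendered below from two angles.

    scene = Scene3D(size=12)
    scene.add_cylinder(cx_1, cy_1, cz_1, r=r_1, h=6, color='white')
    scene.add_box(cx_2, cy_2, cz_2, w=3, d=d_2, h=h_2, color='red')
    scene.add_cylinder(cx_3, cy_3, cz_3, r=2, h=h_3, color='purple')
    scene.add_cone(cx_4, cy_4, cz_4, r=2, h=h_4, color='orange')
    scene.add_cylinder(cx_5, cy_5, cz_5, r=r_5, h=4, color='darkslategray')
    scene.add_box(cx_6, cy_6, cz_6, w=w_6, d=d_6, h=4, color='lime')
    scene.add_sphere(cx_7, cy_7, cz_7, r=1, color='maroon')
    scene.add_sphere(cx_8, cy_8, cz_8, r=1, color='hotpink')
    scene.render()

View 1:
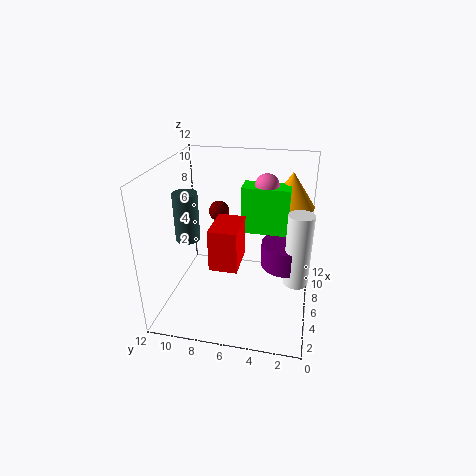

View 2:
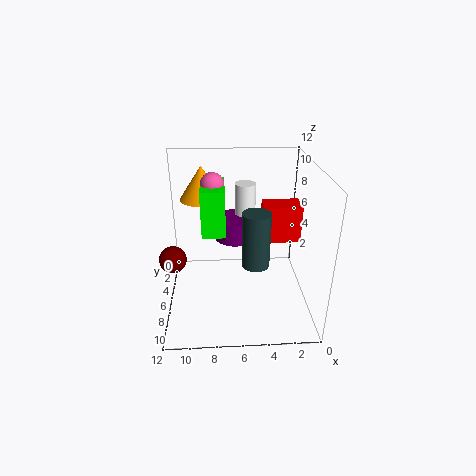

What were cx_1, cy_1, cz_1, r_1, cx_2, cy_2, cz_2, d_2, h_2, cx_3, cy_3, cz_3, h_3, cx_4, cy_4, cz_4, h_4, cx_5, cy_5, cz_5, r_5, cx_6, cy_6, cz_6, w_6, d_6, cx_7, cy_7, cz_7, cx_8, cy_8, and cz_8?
cx_1 = 5
cy_1 = 1
cz_1 = 3
r_1 = 1
cx_2 = 1
cy_2 = 5
cz_2 = 6
d_2 = 2
h_2 = 3
cx_3 = 6
cy_3 = 2
cz_3 = 4
h_3 = 2
cx_4 = 9
cy_4 = 2
cz_4 = 8
h_4 = 3
cx_5 = 5
cy_5 = 10
cz_5 = 6
r_5 = 1
cx_6 = 7
cy_6 = 2
cz_6 = 6
w_6 = 2
d_6 = 4
cx_7 = 11
cy_7 = 9
cz_7 = 6
cx_8 = 8
cy_8 = 4
cz_8 = 10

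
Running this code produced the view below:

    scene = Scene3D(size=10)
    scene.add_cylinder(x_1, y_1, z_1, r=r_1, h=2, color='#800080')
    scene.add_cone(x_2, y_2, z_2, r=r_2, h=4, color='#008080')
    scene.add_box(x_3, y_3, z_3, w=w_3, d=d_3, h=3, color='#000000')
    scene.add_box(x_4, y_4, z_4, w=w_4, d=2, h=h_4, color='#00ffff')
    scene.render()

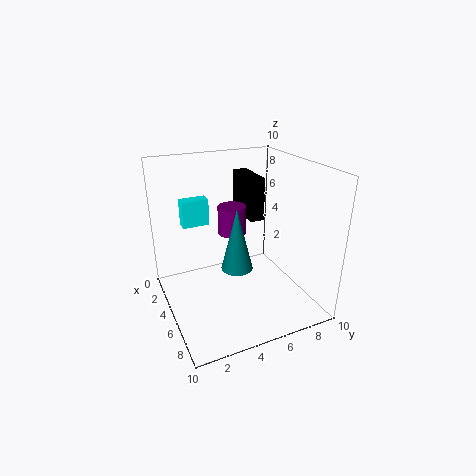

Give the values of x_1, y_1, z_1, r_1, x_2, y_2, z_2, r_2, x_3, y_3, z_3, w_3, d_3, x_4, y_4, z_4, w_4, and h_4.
x_1 = 4
y_1 = 5
z_1 = 5
r_1 = 1
x_2 = 7
y_2 = 4
z_2 = 4
r_2 = 1
x_3 = 2
y_3 = 6
z_3 = 6
w_3 = 3
d_3 = 1
x_4 = 1
y_4 = 2
z_4 = 5
w_4 = 1
h_4 = 2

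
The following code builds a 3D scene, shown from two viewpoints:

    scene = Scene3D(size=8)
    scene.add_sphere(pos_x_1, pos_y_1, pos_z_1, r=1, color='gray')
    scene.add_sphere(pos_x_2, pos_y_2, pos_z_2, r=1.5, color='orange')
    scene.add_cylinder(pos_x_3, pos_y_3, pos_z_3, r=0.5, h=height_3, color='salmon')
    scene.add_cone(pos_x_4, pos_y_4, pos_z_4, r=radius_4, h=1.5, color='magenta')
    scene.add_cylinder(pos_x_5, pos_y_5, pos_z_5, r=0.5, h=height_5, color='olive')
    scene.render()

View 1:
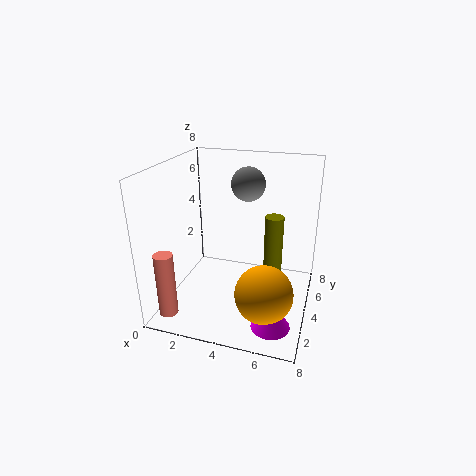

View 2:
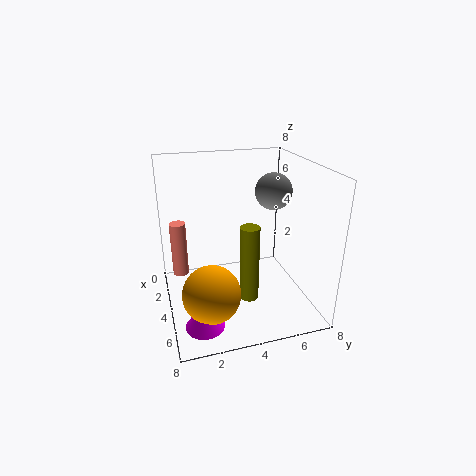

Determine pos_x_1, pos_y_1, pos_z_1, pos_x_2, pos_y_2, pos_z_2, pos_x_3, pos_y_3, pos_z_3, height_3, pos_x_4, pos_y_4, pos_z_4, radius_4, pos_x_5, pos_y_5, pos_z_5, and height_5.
pos_x_1 = 4, pos_y_1 = 6, pos_z_1 = 6.5, pos_x_2 = 6, pos_y_2 = 2, pos_z_2 = 2, pos_x_3 = 1, pos_y_3 = 1, pos_z_3 = 0.5, height_3 = 3.5, pos_x_4 = 6.5, pos_y_4 = 1.5, pos_z_4 = 0.5, radius_4 = 1, pos_x_5 = 6, pos_y_5 = 4, pos_z_5 = 1.5, height_5 = 4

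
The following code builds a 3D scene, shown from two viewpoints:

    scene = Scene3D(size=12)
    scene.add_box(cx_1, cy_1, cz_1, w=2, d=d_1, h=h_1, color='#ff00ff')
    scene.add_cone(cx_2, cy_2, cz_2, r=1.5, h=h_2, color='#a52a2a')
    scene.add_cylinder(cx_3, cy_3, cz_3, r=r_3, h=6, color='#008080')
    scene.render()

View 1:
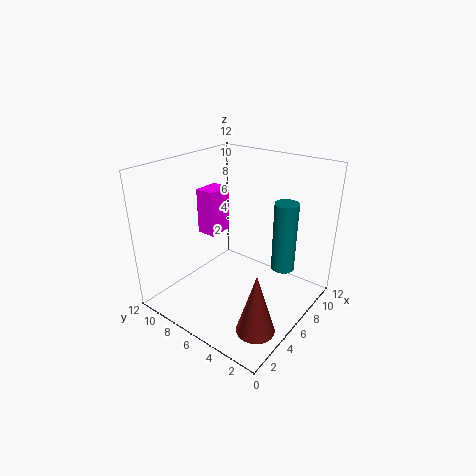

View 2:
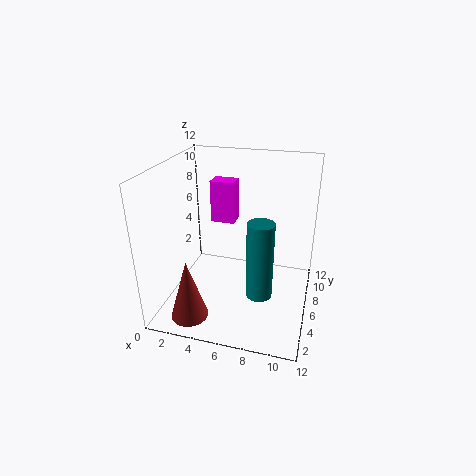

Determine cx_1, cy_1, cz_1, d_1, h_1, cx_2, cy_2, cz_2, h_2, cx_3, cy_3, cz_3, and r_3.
cx_1 = 3.5
cy_1 = 6.5
cz_1 = 7
d_1 = 1.5
h_1 = 3.5
cx_2 = 3
cy_2 = 2
cz_2 = 0.5
h_2 = 5
cx_3 = 8.5
cy_3 = 3
cz_3 = 3
r_3 = 1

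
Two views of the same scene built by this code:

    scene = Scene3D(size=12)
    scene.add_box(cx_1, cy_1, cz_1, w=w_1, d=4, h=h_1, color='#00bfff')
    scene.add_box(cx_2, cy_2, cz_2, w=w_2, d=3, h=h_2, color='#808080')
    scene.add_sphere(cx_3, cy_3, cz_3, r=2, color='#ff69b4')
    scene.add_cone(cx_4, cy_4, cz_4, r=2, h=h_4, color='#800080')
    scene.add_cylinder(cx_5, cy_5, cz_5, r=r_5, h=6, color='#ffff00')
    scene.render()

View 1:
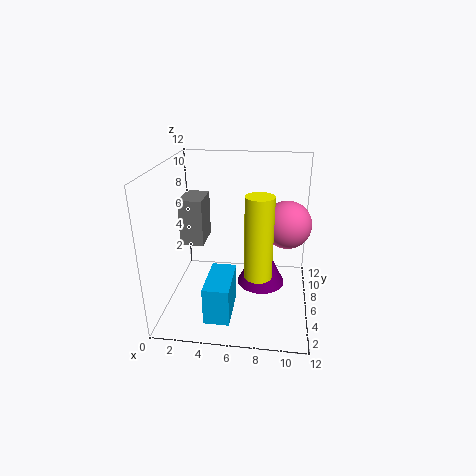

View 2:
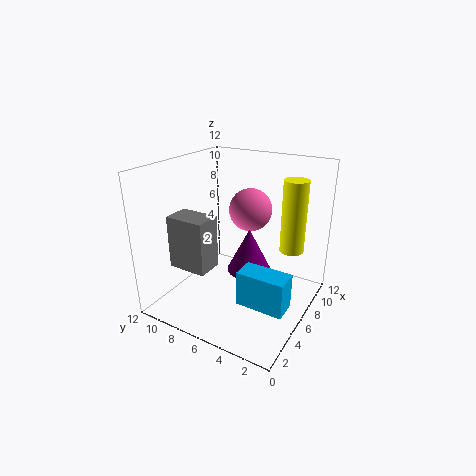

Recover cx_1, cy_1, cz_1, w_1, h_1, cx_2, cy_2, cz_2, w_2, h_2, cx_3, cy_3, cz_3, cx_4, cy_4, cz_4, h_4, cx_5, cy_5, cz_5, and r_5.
cx_1 = 4; cy_1 = 1; cz_1 = 1; w_1 = 2; h_1 = 3; cx_2 = 1; cy_2 = 6; cz_2 = 5; w_2 = 2; h_2 = 4; cx_3 = 10; cy_3 = 7; cz_3 = 7; cx_4 = 8; cy_4 = 6; cz_4 = 2; h_4 = 4; cx_5 = 8; cy_5 = 2; cz_5 = 5; r_5 = 1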